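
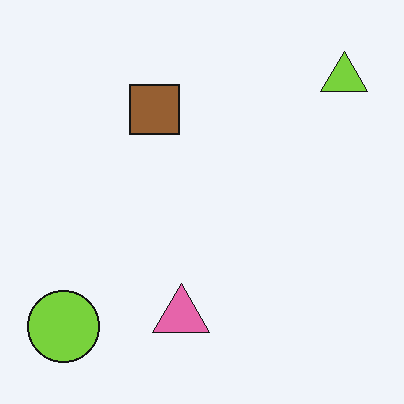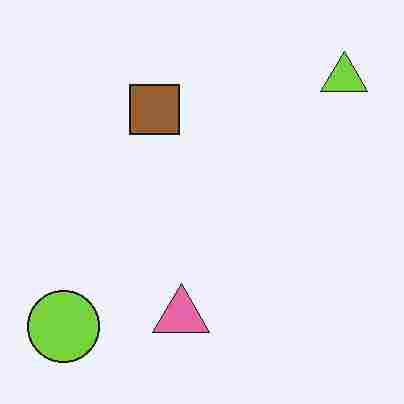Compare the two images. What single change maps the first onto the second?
It was degraded with heavy JPEG compression.

Blocky 8×8 compression artifacts appear around shape edges and the flat background shows ringing — characteristic JPEG degradation.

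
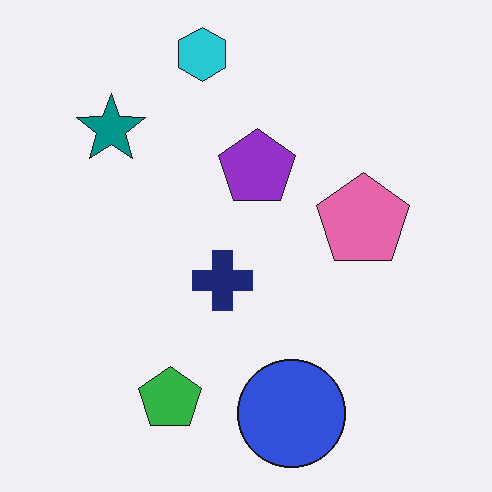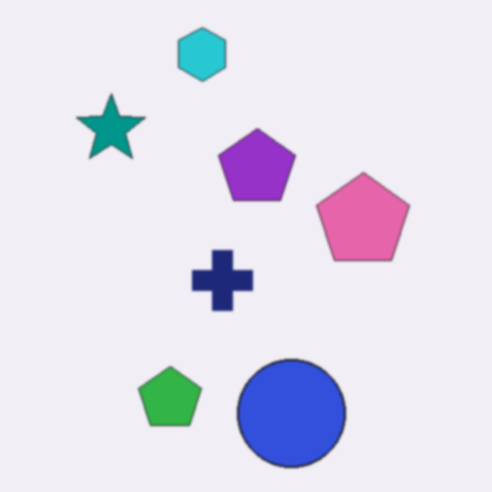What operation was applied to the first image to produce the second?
This is the original image slightly softened.

Shape edges and outlines are uniformly softened across the whole image.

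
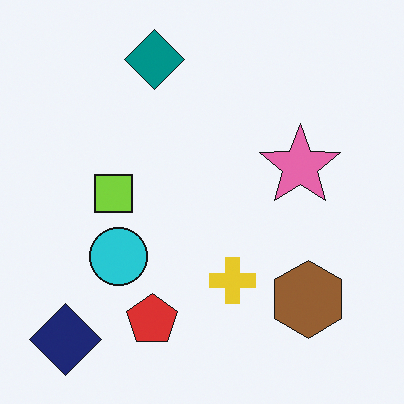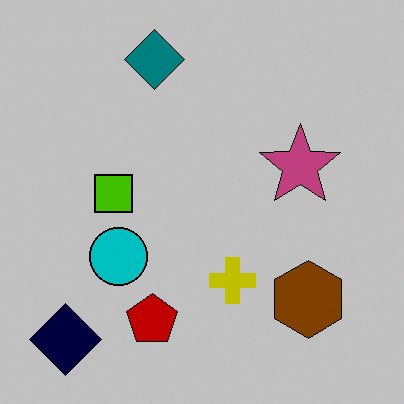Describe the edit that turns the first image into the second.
The transformation is: aggressively posterized.

Each flat color has snapped to a coarser quantized level — most visibly, the near-white background has dropped to a flat grey.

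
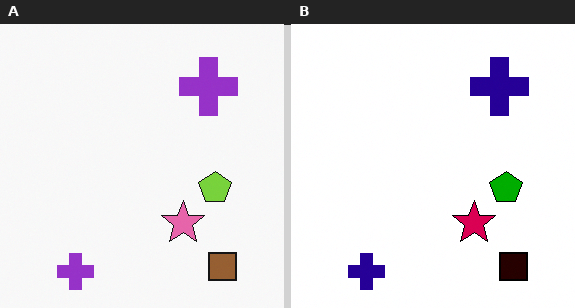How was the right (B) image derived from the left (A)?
It was given much higher contrast.

Tones are pushed away from mid-grey across the whole image — a global contrast change.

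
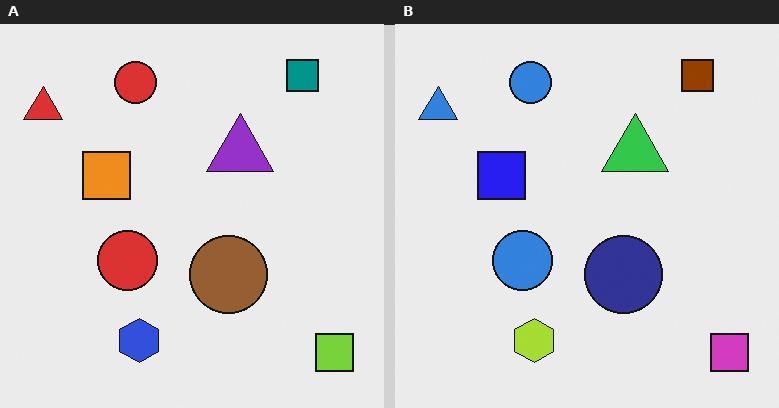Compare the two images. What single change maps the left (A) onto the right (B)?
The image was hue-shifted by a large amount.

Every shape's color has rotated by the same amount around the hue wheel — a uniform hue shift.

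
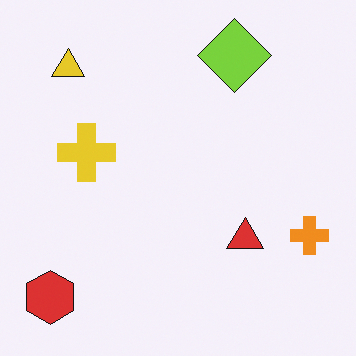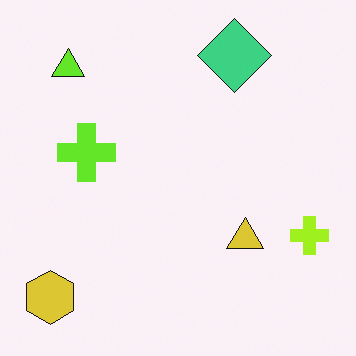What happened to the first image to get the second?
The second image is the first hue-shifted slightly.

Every shape's color has rotated by the same amount around the hue wheel — a uniform hue shift.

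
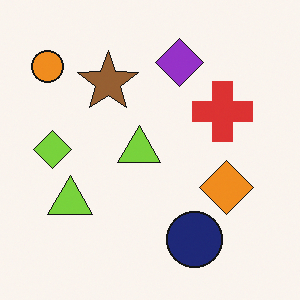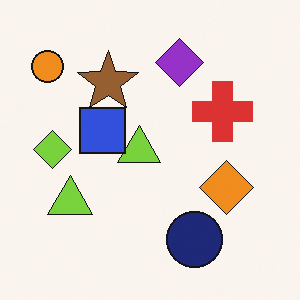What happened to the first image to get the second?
The second image is the first overlaid with an additional blue square.

A blue square appears in the second image that is absent from the first.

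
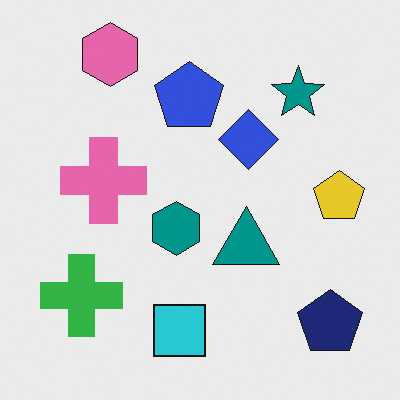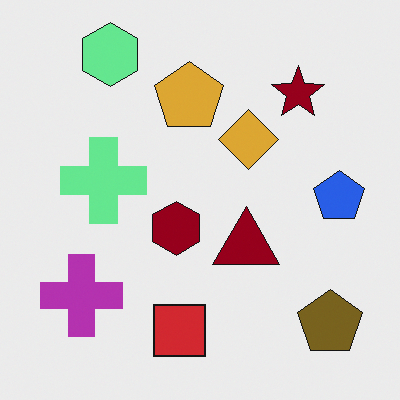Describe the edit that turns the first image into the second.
Hue-shifted by a large amount.

Every shape's color has rotated by the same amount around the hue wheel — a uniform hue shift.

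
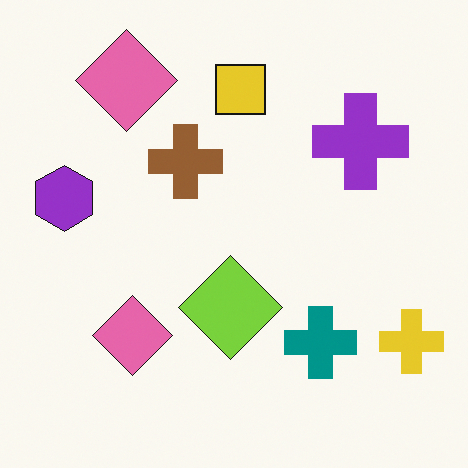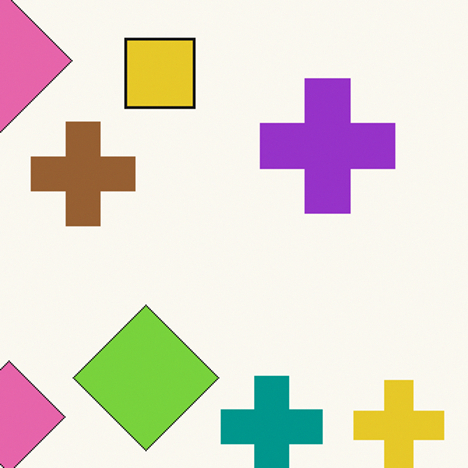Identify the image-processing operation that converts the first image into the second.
Cropped slightly and scaled back up.

The visible shapes are larger and the field of view is narrower; shapes near the original edges may be partly or wholly outside the frame — a crop-and-rescale.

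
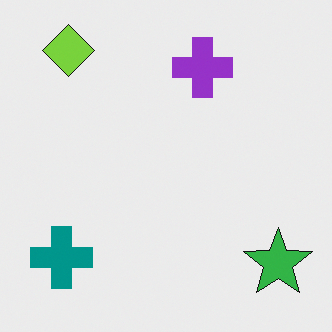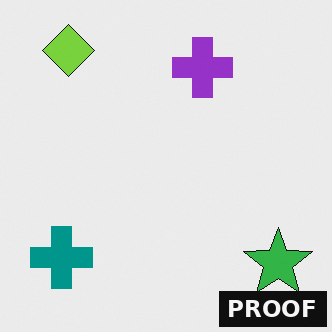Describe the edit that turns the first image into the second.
This is the original image watermarked with the text "PROOF" in the lower-right corner.

A dark label reading "PROOF" appears in the lower-right corner.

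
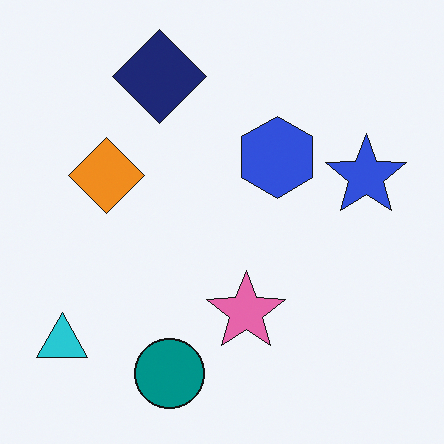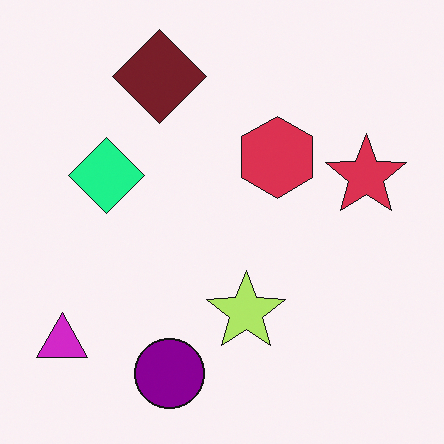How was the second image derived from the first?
The transformation is: hue-shifted by a moderate amount.

Every shape's color has rotated by the same amount around the hue wheel — a uniform hue shift.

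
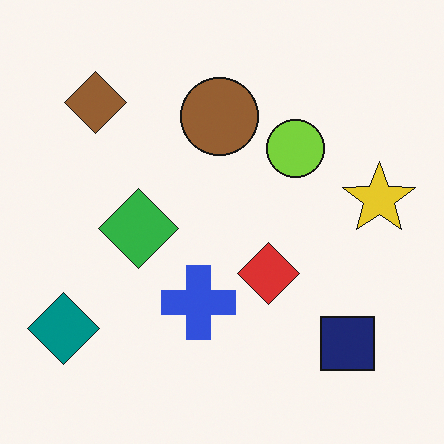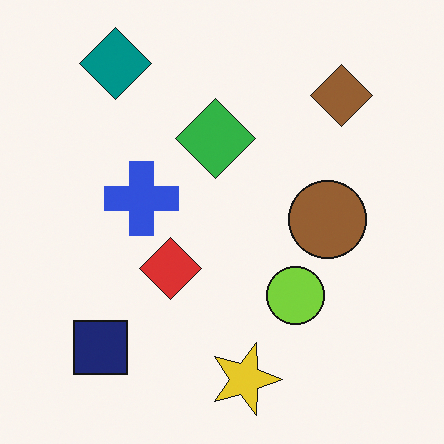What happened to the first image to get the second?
The second image is the first rotated 90° clockwise.

The teal diamond sits in the bottom-left of the first image and the top-left of the second — consistent with a whole-image 90° clockwise rotation.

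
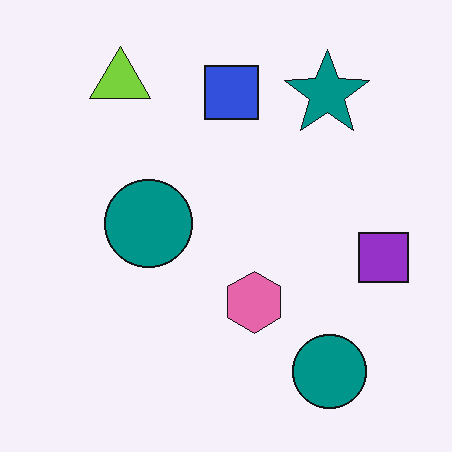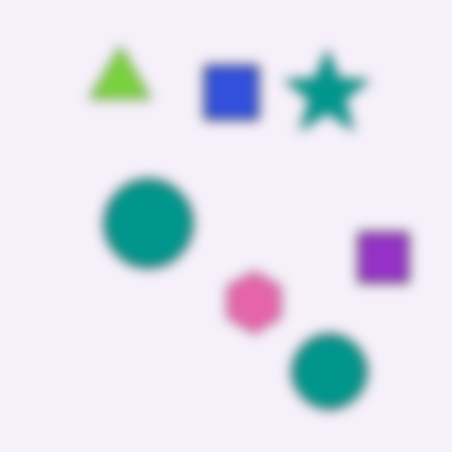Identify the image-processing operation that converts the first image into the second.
The second image is the first strongly gaussian-blurred.

Shape edges and outlines are uniformly softened across the whole image.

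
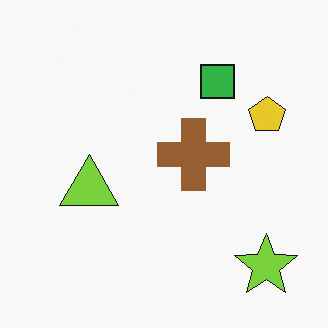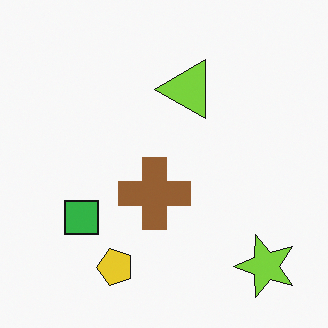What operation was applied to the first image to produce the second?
Transposed (reflected across the top-left ↔ bottom-right diagonal).

Shapes have swapped their row and column positions — what was in the top-right is now in the bottom-left — a diagonal reflection.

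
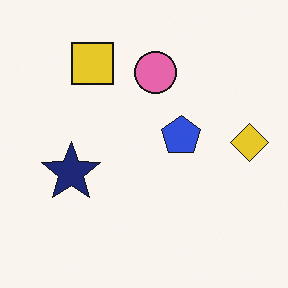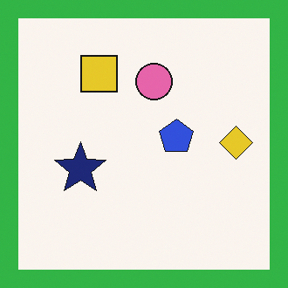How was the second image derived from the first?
This is the original image framed with a green border.

A solid green frame runs around the edge of the second image, with the content slightly shrunk inside it.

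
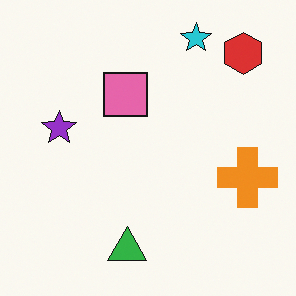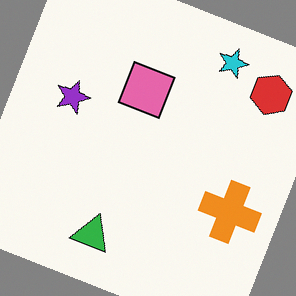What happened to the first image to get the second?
The second image is the first rotated clockwise by a moderate amount.

Every shape is tilted by the same angle and the image corners show triangular fill wedges — a whole-image rotation by a non-right angle.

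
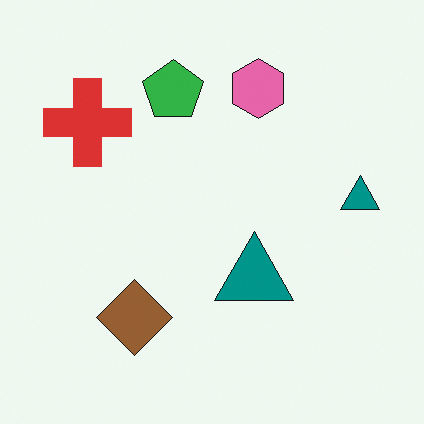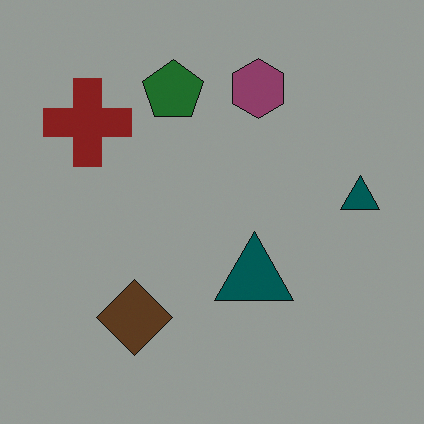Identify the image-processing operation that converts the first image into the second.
This is the original image darkened a lot.

Every pixel — background and shapes alike — is uniformly darkened.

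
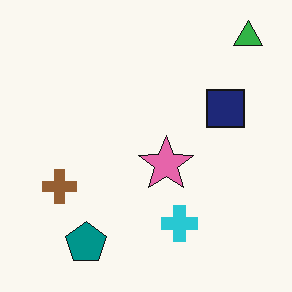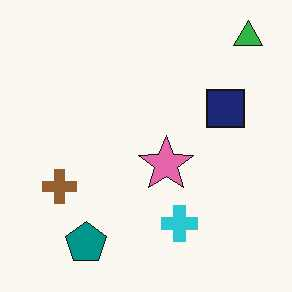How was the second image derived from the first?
Given moderate JPEG compression.

Blocky 8×8 compression artifacts appear around shape edges and the flat background shows ringing — characteristic JPEG degradation.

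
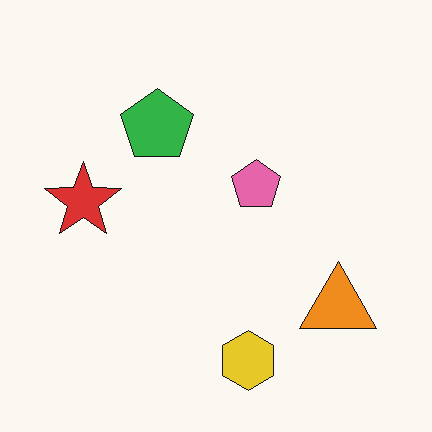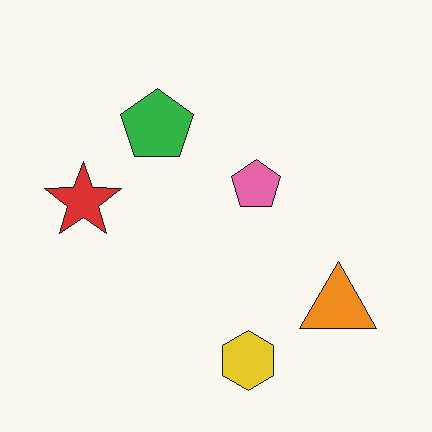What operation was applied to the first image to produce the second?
The image was given moderate JPEG compression.

Blocky 8×8 compression artifacts appear around shape edges and the flat background shows ringing — characteristic JPEG degradation.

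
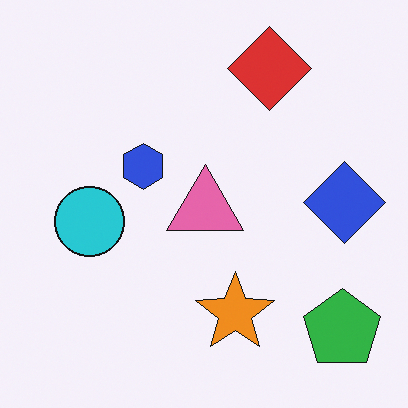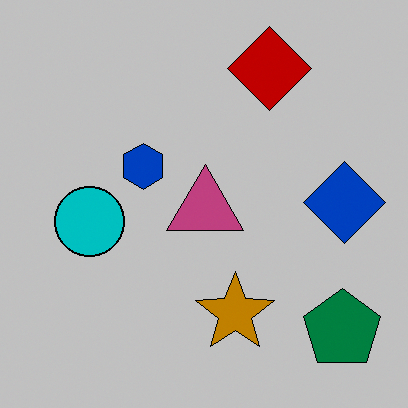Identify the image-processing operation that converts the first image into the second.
Aggressively posterized.

Each flat color has snapped to a coarser quantized level — most visibly, the near-white background has dropped to a flat grey.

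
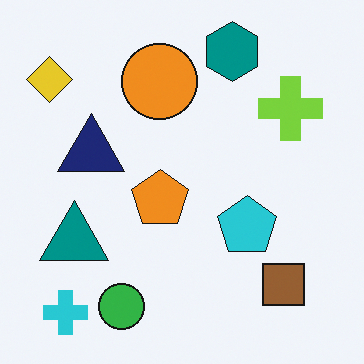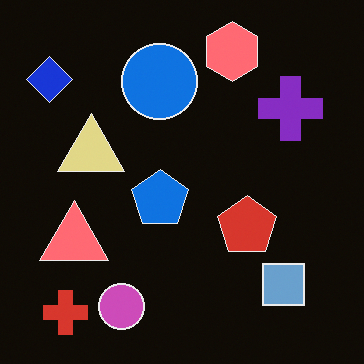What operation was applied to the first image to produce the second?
The transformation is: color-inverted (negative).

The light background has become dark and every shape's color is its complement — a photographic negative.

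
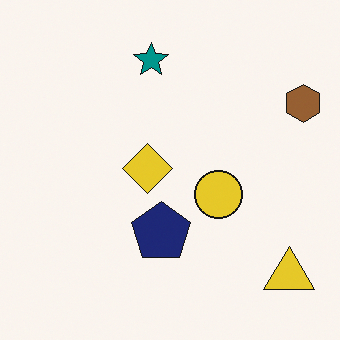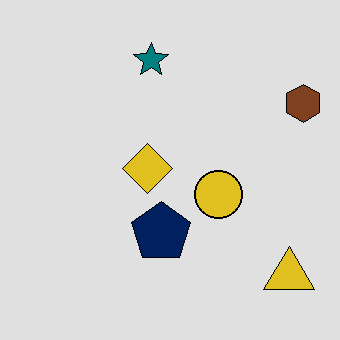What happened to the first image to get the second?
It was moderately posterized.

Each flat color has snapped to a coarser quantized level — most visibly, the near-white background has dropped to a flat grey.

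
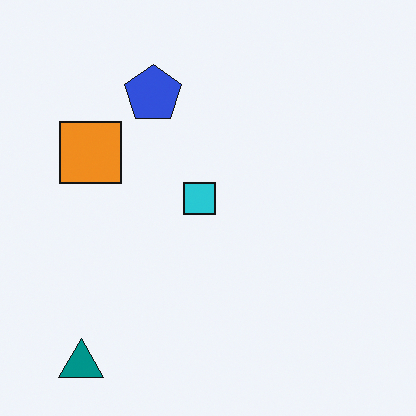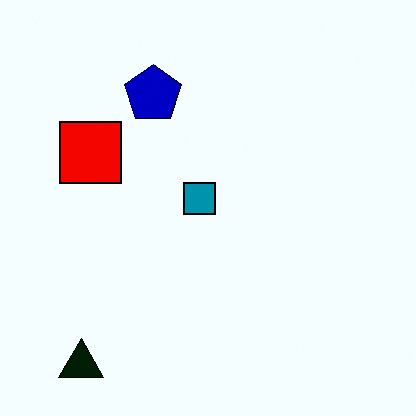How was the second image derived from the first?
The second image is the first boosted in contrast.

Tones are pushed away from mid-grey across the whole image — a global contrast change.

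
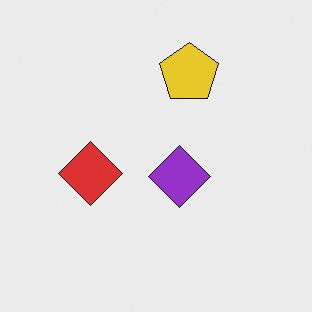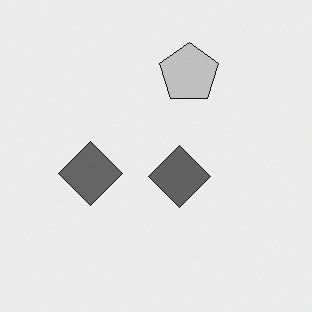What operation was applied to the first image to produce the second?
This is the original image converted to grayscale.

All color is removed — every shape is now a shade of grey.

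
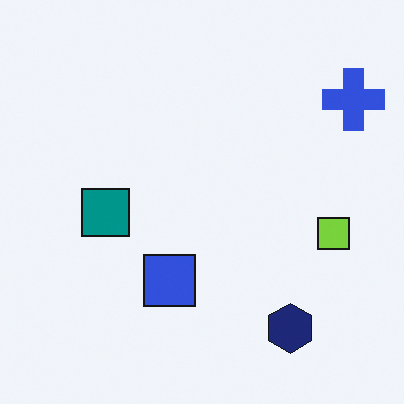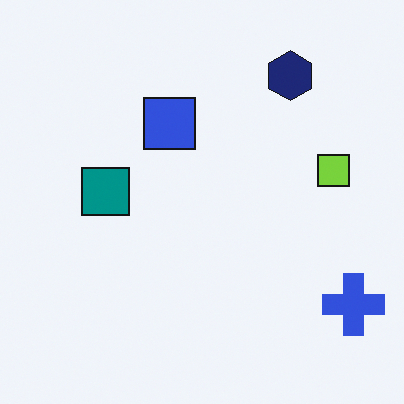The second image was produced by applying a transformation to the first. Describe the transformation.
The second image is the first flipped vertically (top ↔ bottom).

The navy hexagon is in the bottom-right of the first image and the top-right of the second — shapes on opposite sides of the horizontal midline have swapped in a mirror flip.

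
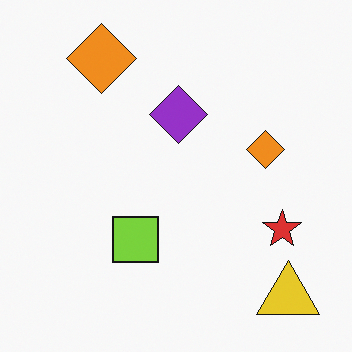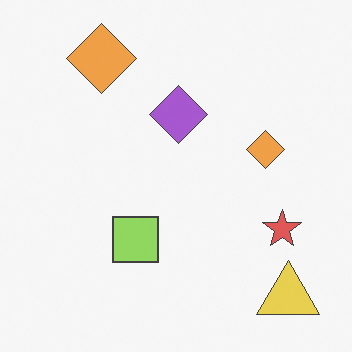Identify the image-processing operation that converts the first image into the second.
It was given slightly reduced contrast.

Tones are pushed toward mid-grey across the whole image — a global contrast change.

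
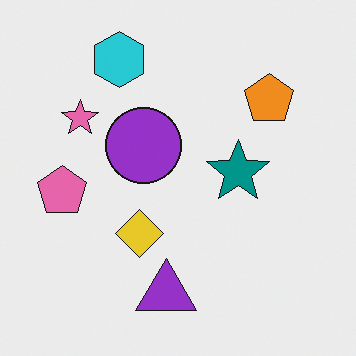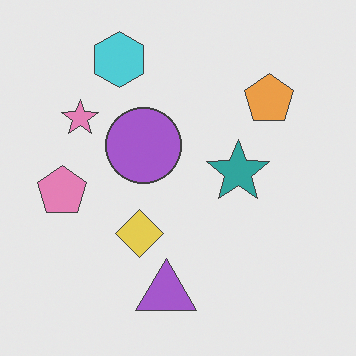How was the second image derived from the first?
The image was given slightly reduced contrast.

Tones are pushed toward mid-grey across the whole image — a global contrast change.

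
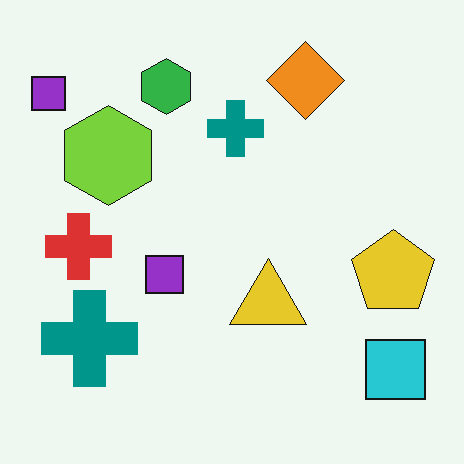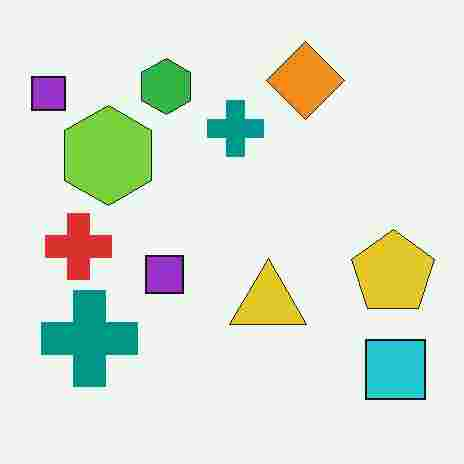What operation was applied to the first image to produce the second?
This is the original image heavily JPEG-compressed with obvious blocking artifacts.

Blocky 8×8 compression artifacts appear around shape edges and the flat background shows ringing — characteristic JPEG degradation.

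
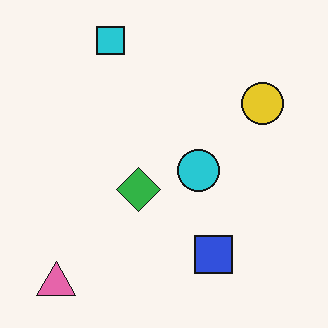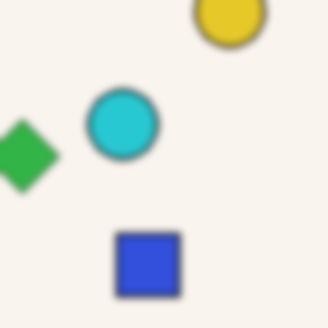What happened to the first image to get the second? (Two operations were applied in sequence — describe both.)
The transformation is: cropped tightly and scaled back up, then noticeably gaussian-blurred.

The visible shapes are larger and the field of view is narrower; shapes near the original edges may be partly or wholly outside the frame — a crop-and-rescale. Shape edges and outlines are uniformly softened across the whole image.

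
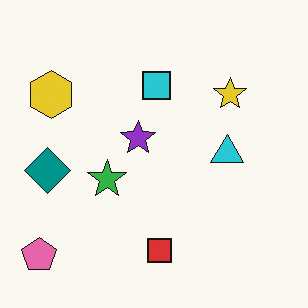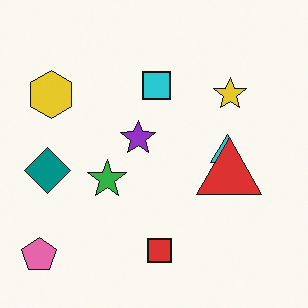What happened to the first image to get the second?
Overlaid with an additional red triangle.

A red triangle appears in the second image that is absent from the first.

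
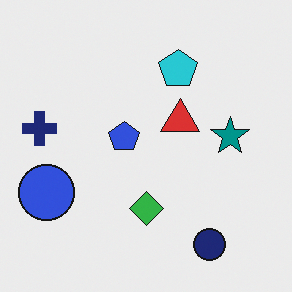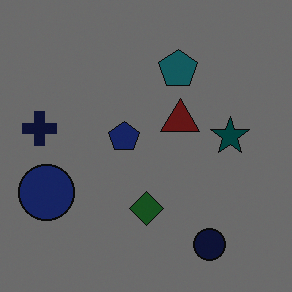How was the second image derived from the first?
It was darkened a lot.

Every pixel — background and shapes alike — is uniformly darkened.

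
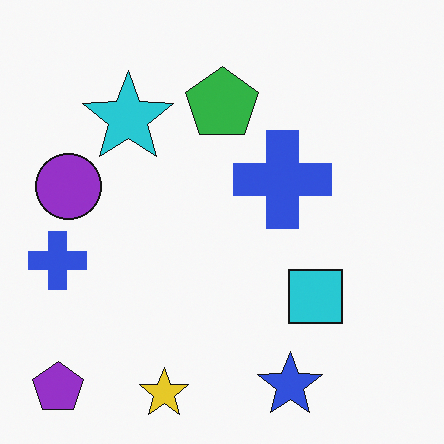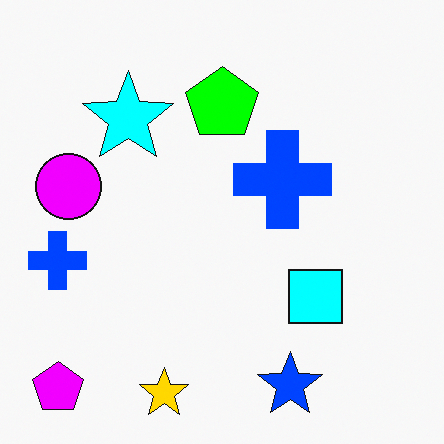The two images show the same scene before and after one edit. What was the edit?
The image was made much more vivid (saturation change).

All colors are more vivid — a global saturation change.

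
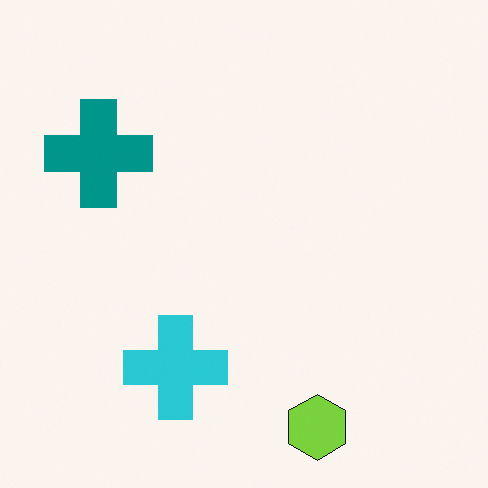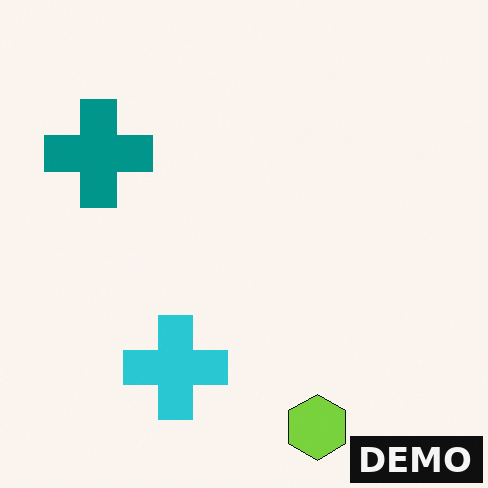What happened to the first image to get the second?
The transformation is: watermarked with the text "DEMO" in the lower-right corner.

A dark label reading "DEMO" appears in the lower-right corner.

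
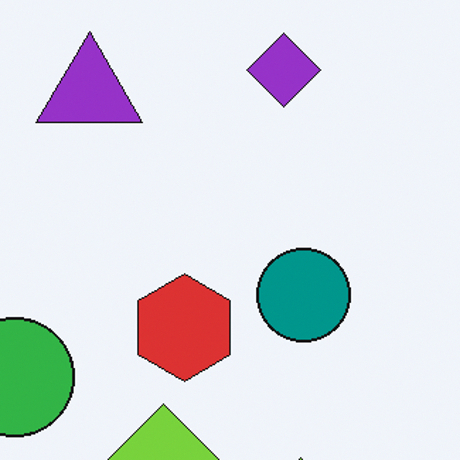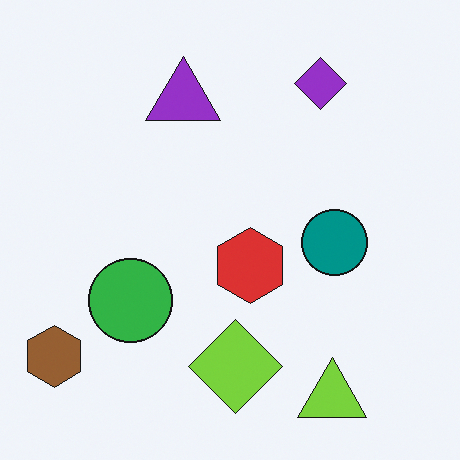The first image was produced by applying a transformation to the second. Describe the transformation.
It was cropped slightly and scaled back up.

The visible shapes are larger and the field of view is narrower; shapes near the original edges may be partly or wholly outside the frame — a crop-and-rescale.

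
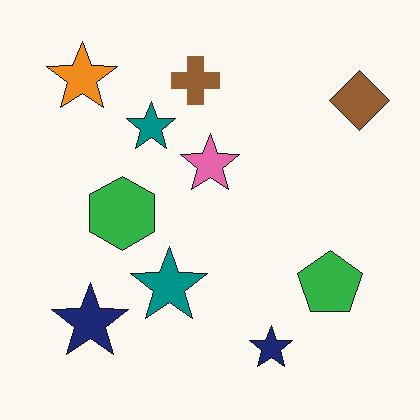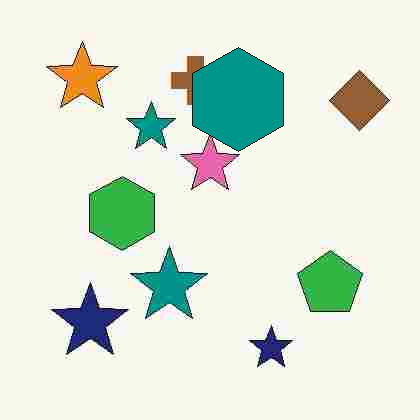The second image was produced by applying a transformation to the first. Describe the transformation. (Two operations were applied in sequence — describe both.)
The transformation is: degraded with heavy JPEG compression, then overlaid with an additional teal hexagon.

Blocky 8×8 compression artifacts appear around shape edges and the flat background shows ringing — characteristic JPEG degradation. A teal hexagon appears in the second image that is absent from the first.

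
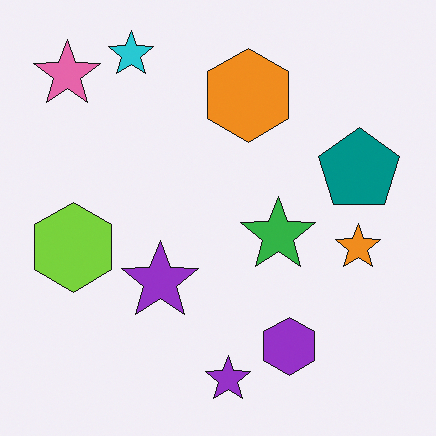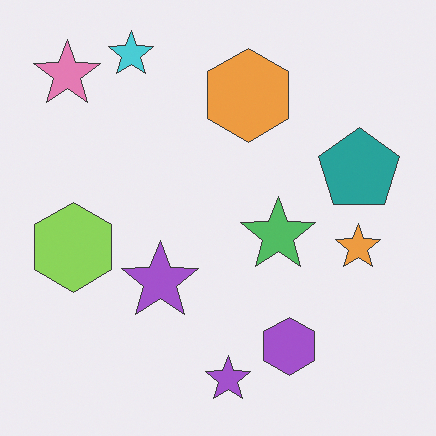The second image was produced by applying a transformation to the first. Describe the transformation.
The transformation is: given slightly reduced contrast.

Tones are pushed toward mid-grey across the whole image — a global contrast change.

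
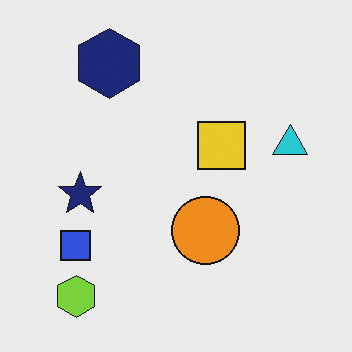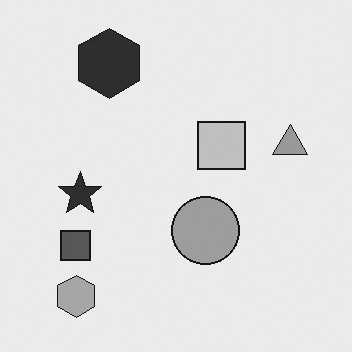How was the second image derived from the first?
The image was converted to grayscale.

All color is removed — every shape is now a shade of grey.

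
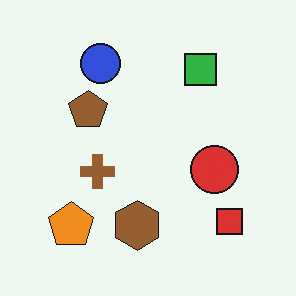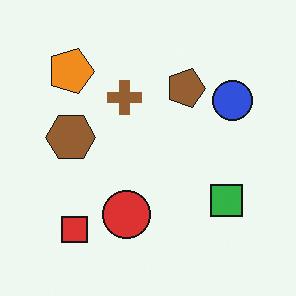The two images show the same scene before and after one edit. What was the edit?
The image was rotated 90° clockwise.

The red square sits in the bottom-right of the first image and the bottom-left of the second — consistent with a whole-image 90° clockwise rotation.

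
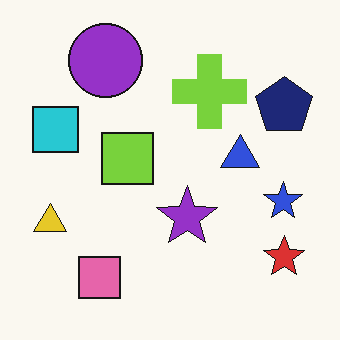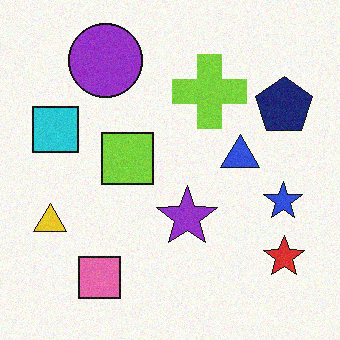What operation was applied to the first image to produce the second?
It was degraded with a light layer of grain.

Random speckle covers the whole image, including the flat background.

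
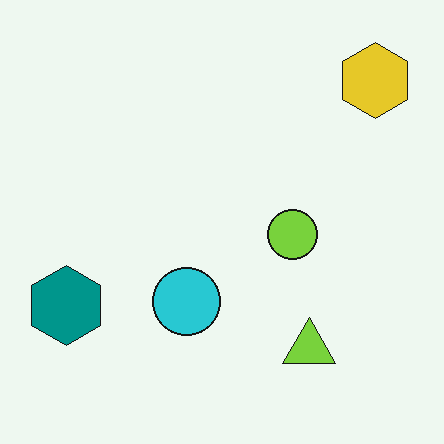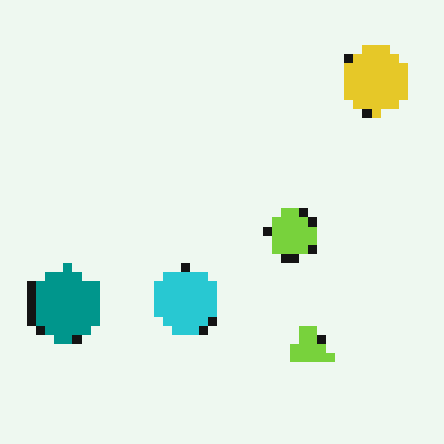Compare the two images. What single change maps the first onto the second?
It was heavily pixelated into large blocks.

Shapes are reduced to large square blocks; fine edges and outlines are lost — a downscale-then-upscale (mosaic) effect.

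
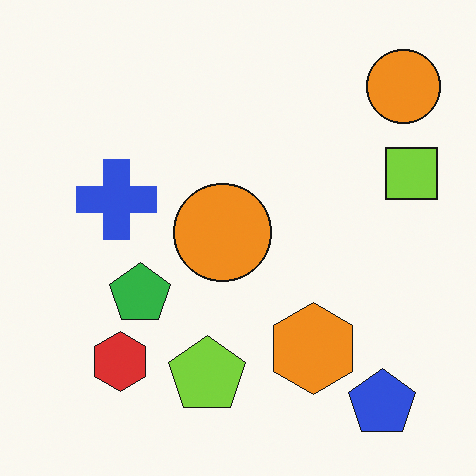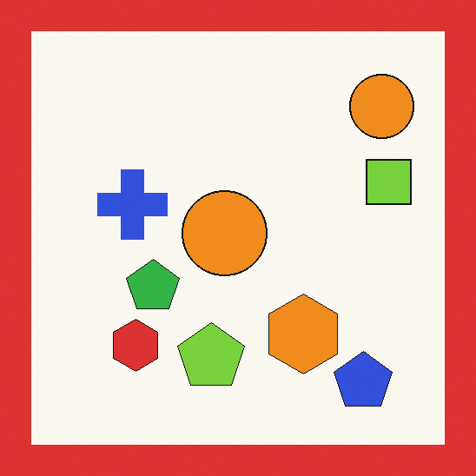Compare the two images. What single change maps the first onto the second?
Framed with a red border.

A solid red frame runs around the edge of the second image, with the content slightly shrunk inside it.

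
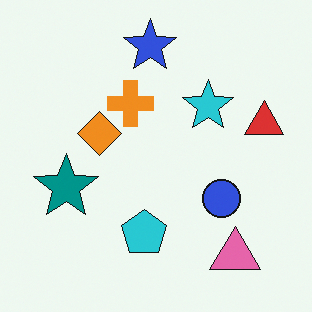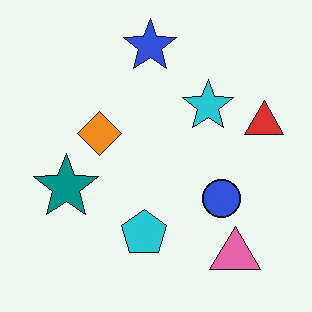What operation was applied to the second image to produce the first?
The image was overlaid with an additional orange cross.

An orange cross appears in the first image that is absent from the second.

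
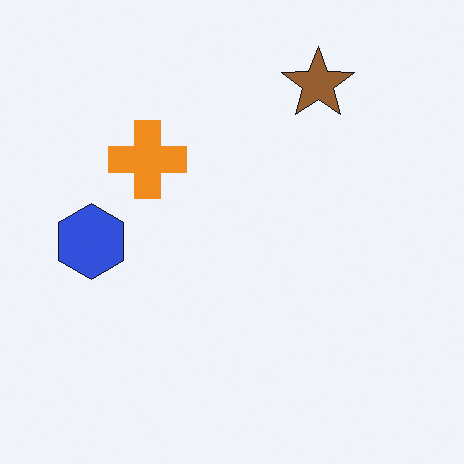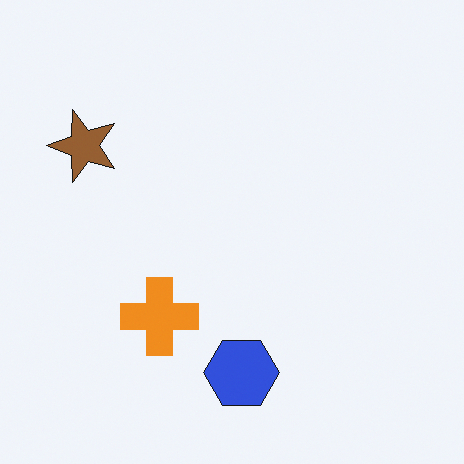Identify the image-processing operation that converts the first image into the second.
It was rotated 90° counter-clockwise.

The brown star sits in the top-right of the first image and the top-left of the second — consistent with a whole-image 90° counter-clockwise rotation.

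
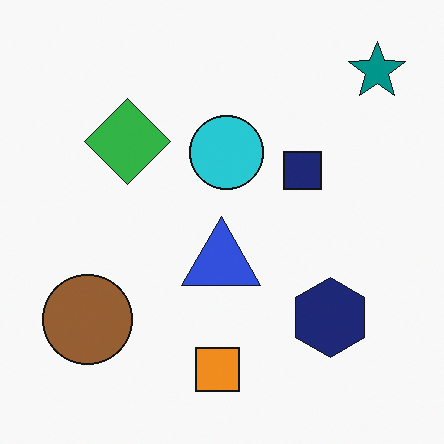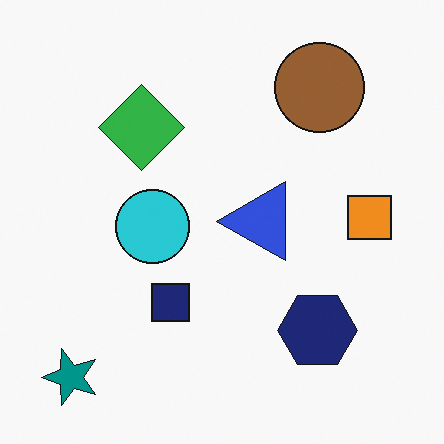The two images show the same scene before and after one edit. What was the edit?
Transposed (reflected across the top-left ↔ bottom-right diagonal).

Shapes have swapped their row and column positions — what was in the top-right is now in the bottom-left — a diagonal reflection.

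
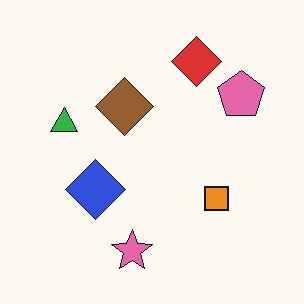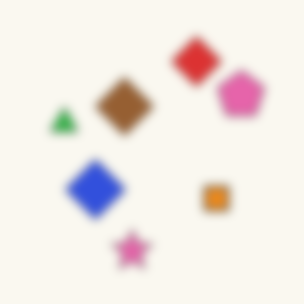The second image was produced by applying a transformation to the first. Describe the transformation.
This is the original image strongly gaussian-blurred.

Shape edges and outlines are uniformly softened across the whole image.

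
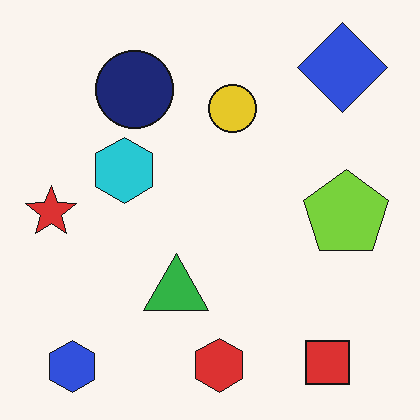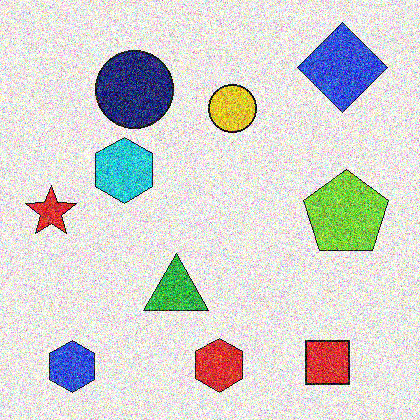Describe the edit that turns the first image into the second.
Degraded with strong gaussian noise.

Random speckle covers the whole image, including the flat background.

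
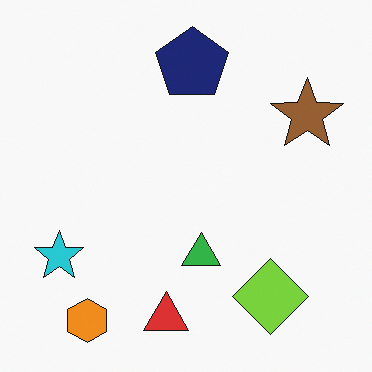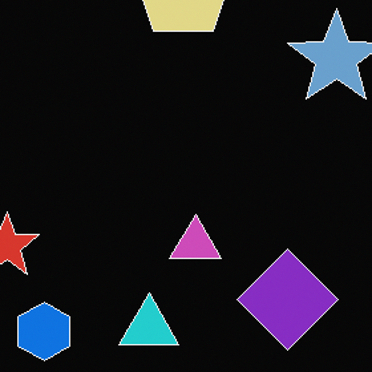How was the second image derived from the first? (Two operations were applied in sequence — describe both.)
Color-inverted (negative), then cropped slightly and scaled back up.

The light background has become dark and every shape's color is its complement — a photographic negative. The visible shapes are larger and the field of view is narrower; shapes near the original edges may be partly or wholly outside the frame — a crop-and-rescale.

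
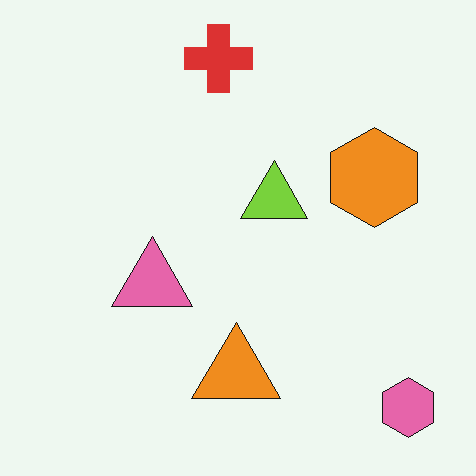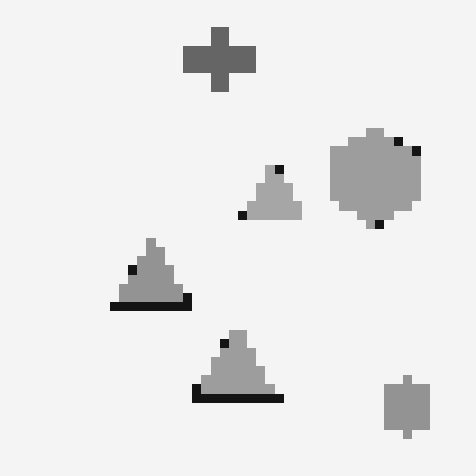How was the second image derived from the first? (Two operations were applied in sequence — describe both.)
The second image is the first converted to grayscale, then heavily pixelated into large blocks.

All color is removed — every shape is now a shade of grey. Shapes are reduced to large square blocks; fine edges and outlines are lost — a downscale-then-upscale (mosaic) effect.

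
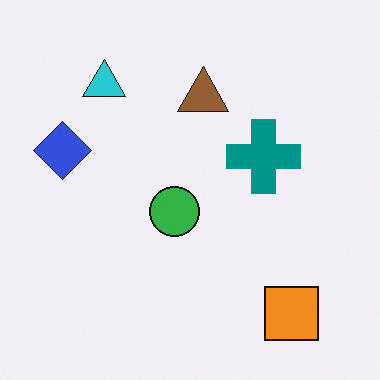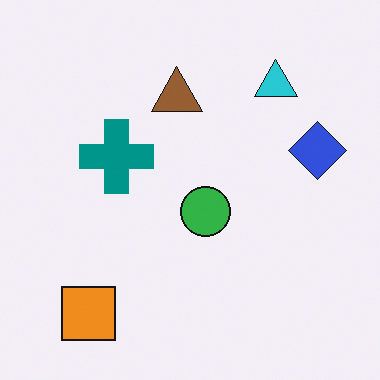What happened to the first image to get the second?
The second image is the first flipped horizontally (left ↔ right).

The blue diamond is in the left of the first image and the right of the second — shapes on opposite sides of the vertical midline have swapped in a mirror flip.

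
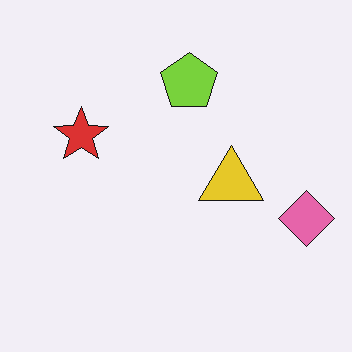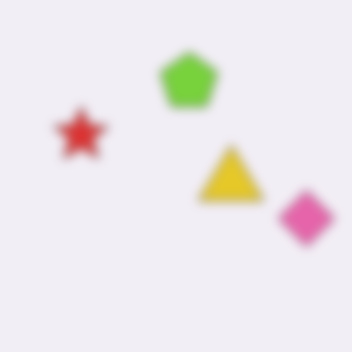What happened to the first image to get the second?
The image was strongly gaussian-blurred.

Shape edges and outlines are uniformly softened across the whole image.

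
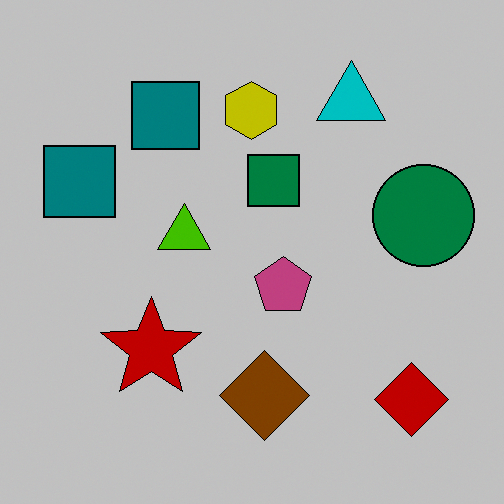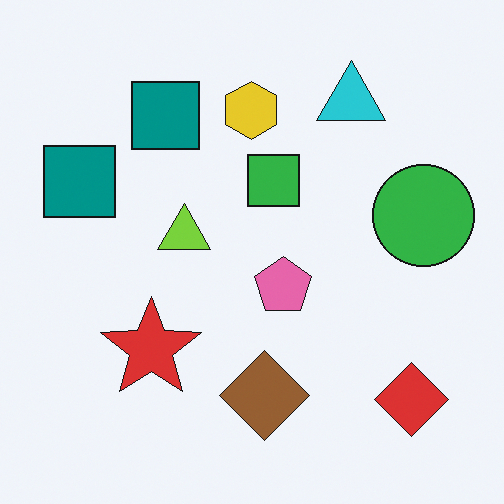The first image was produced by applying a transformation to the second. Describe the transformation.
It was heavily posterized to just a handful of flat colors.

Each flat color has snapped to a coarser quantized level — most visibly, the near-white background has dropped to a flat grey.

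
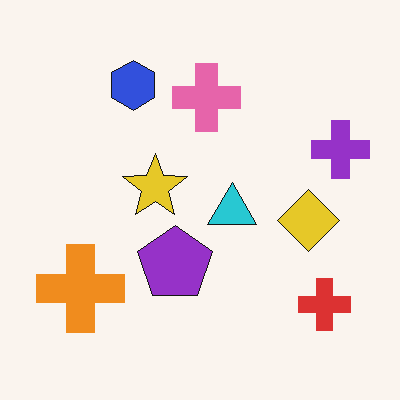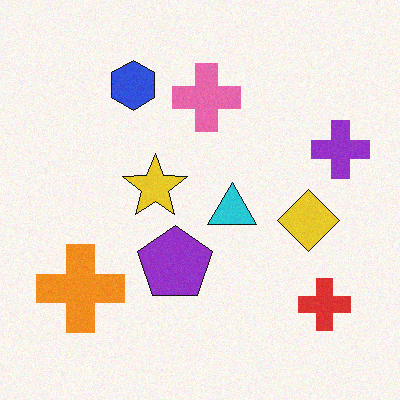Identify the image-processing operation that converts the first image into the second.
This is the original image degraded with a light layer of grain.

Random speckle covers the whole image, including the flat background.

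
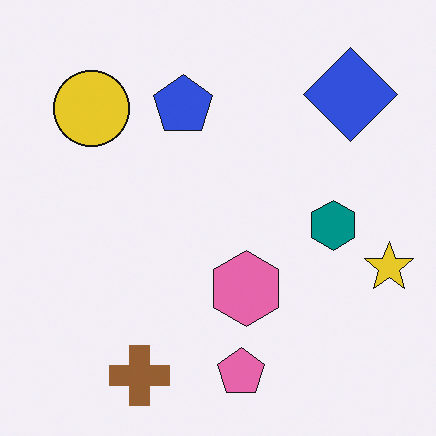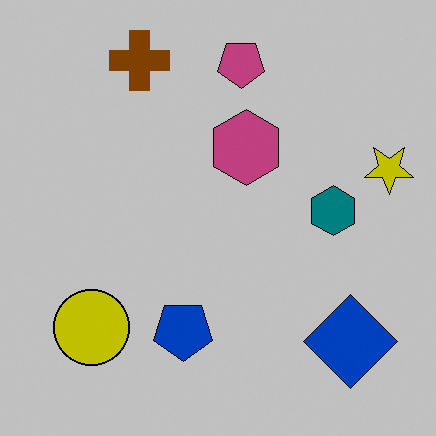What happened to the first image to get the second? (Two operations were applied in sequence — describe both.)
It was heavily posterized to just a handful of flat colors, then flipped vertically (top ↔ bottom).

Each flat color has snapped to a coarser quantized level — most visibly, the near-white background has dropped to a flat grey. The brown cross is in the bottom-left of the first image and the top-left of the second — shapes on opposite sides of the horizontal midline have swapped in a mirror flip.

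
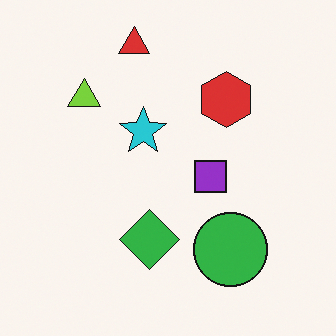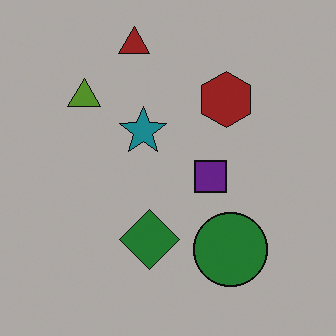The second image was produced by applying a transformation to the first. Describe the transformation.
Substantially darkened.

Every pixel — background and shapes alike — is uniformly darkened.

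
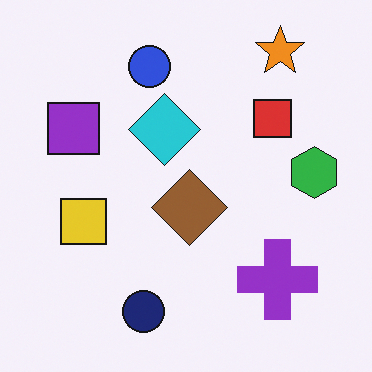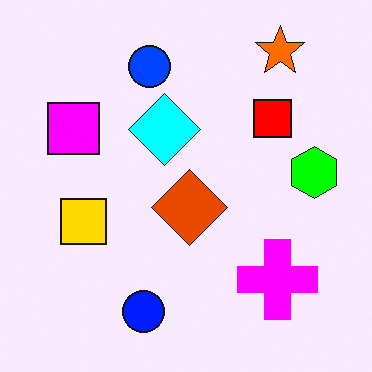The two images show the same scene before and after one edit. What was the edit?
It was made much more vivid (saturation change).

All colors are more vivid — a global saturation change.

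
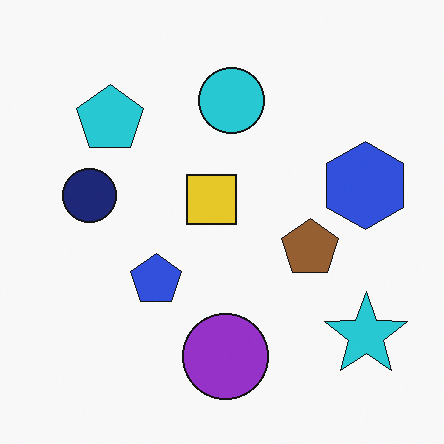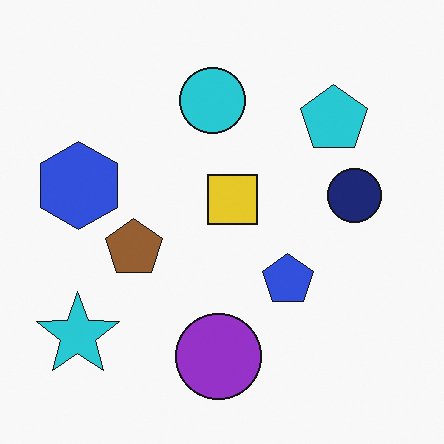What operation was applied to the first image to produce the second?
It was flipped horizontally (left ↔ right).

The cyan star is in the bottom-right of the first image and the bottom-left of the second — shapes on opposite sides of the vertical midline have swapped in a mirror flip.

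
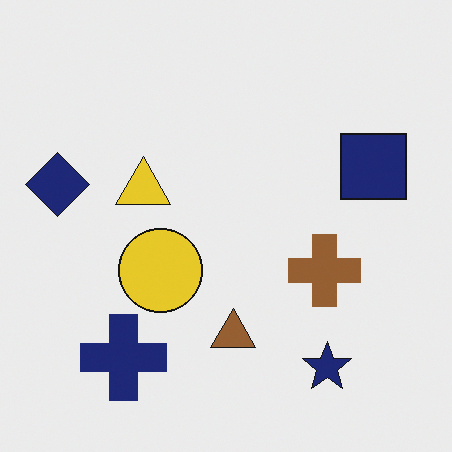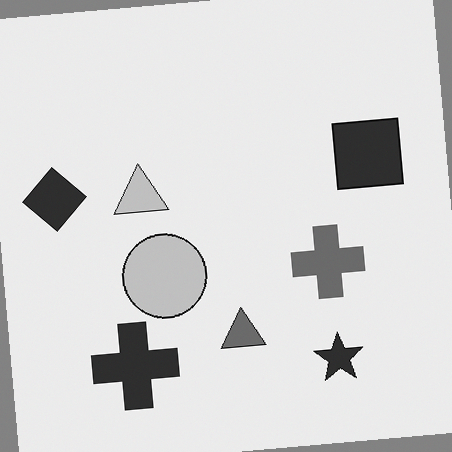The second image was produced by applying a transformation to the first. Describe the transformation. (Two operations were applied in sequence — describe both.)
The transformation is: rotated counter-clockwise by a few degrees, then converted to grayscale.

Every shape is tilted by the same angle and the image corners show triangular fill wedges — a whole-image rotation by a non-right angle. All color is removed — every shape is now a shade of grey.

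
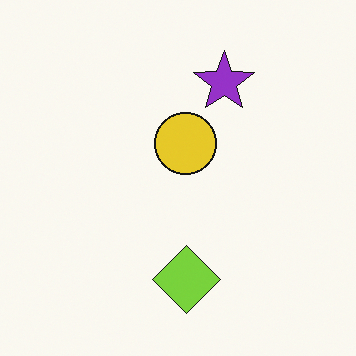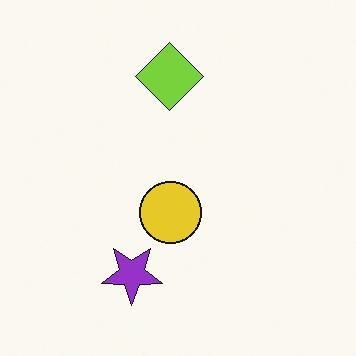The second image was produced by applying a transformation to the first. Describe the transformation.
It was rotated 180°.

The purple star sits in the top of the first image and the bottom of the second — consistent with a whole-image 180° rotation.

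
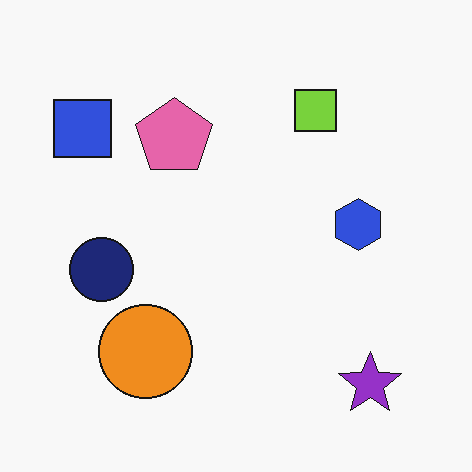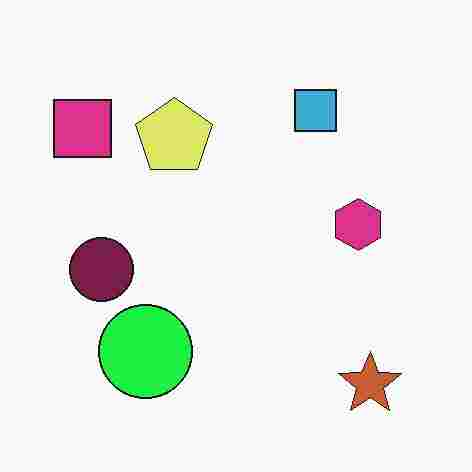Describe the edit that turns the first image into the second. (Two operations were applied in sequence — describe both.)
The second image is the first hue-shifted through roughly a third of the color wheel, then heavily JPEG-compressed with obvious blocking artifacts.

Every shape's color has rotated by the same amount around the hue wheel — a uniform hue shift. Blocky 8×8 compression artifacts appear around shape edges and the flat background shows ringing — characteristic JPEG degradation.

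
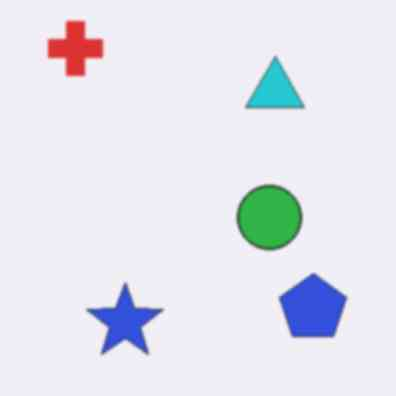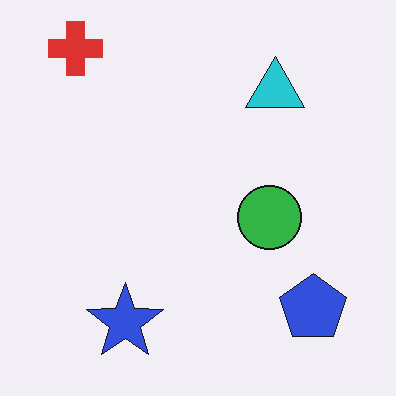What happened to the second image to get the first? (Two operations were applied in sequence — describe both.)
It was lightly blurred, then JPEG-compressed with visible artifacts.

Shape edges and outlines are uniformly softened across the whole image. Blocky 8×8 compression artifacts appear around shape edges and the flat background shows ringing — characteristic JPEG degradation.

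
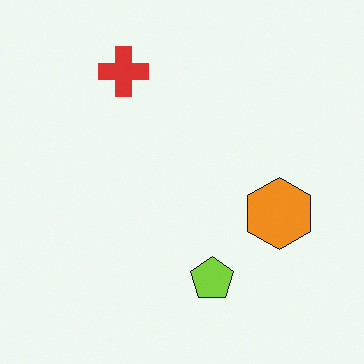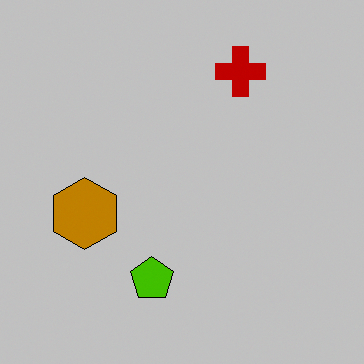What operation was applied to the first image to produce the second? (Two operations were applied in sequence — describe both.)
It was flipped horizontally (left ↔ right), then heavily posterized to just a handful of flat colors.

The orange hexagon is in the right of the first image and the left of the second — shapes on opposite sides of the vertical midline have swapped in a mirror flip. Each flat color has snapped to a coarser quantized level — most visibly, the near-white background has dropped to a flat grey.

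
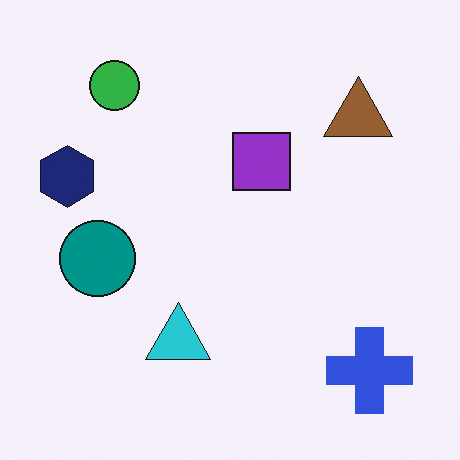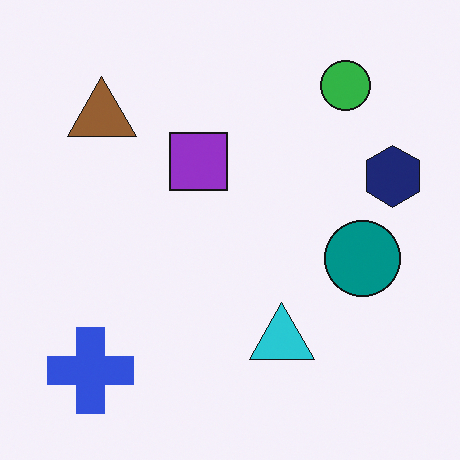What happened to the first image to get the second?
The second image is the first flipped horizontally (left ↔ right).

The navy hexagon is in the left of the first image and the right of the second — shapes on opposite sides of the vertical midline have swapped in a mirror flip.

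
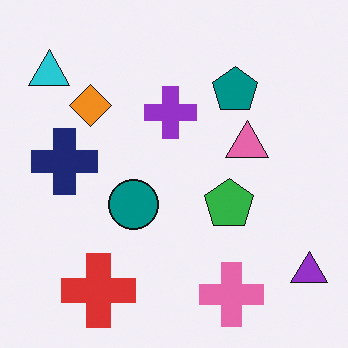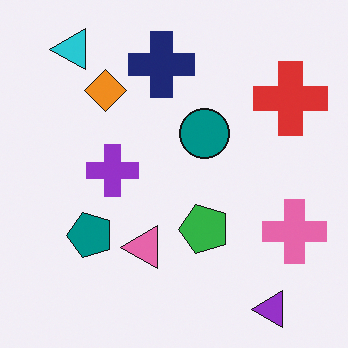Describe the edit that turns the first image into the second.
The second image is the first transposed (reflected across the top-left ↔ bottom-right diagonal).

Shapes have swapped their row and column positions — what was in the top-right is now in the bottom-left — a diagonal reflection.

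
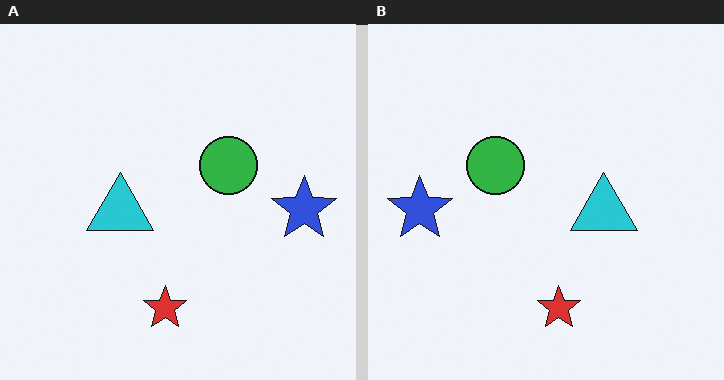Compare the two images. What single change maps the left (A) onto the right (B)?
The right (B) image is the left (A) flipped horizontally (left ↔ right).

The blue star is in the right of the left (A) image and the left of the right (B) — shapes on opposite sides of the vertical midline have swapped in a mirror flip.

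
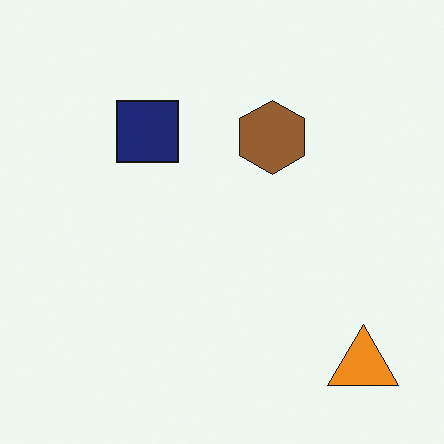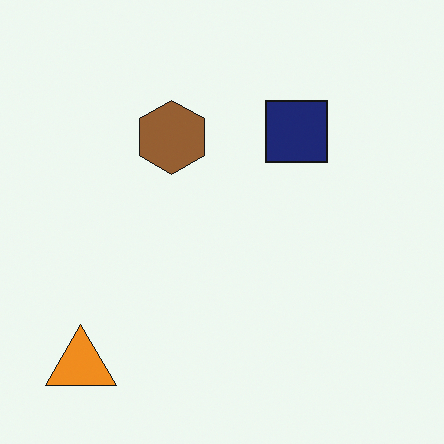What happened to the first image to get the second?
This is the original image flipped horizontally (left ↔ right).

The orange triangle is in the bottom-right of the first image and the bottom-left of the second — shapes on opposite sides of the vertical midline have swapped in a mirror flip.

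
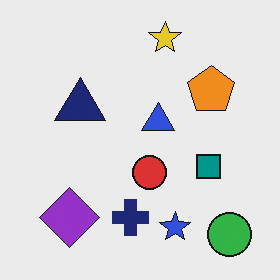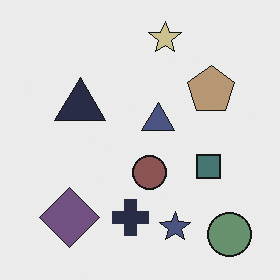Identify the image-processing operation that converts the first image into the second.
The transformation is: heavily desaturated.

All colors are more muted and greyish — a global saturation change.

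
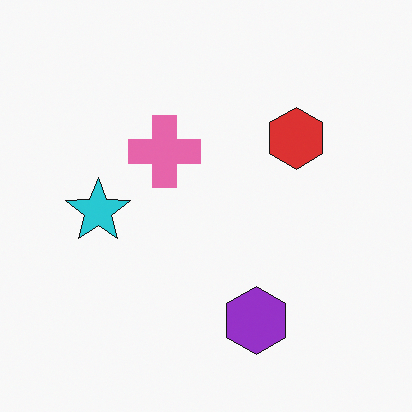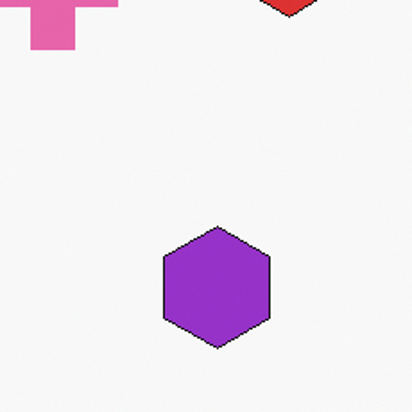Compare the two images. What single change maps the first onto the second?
The transformation is: cropped tightly and scaled back up.

The visible shapes are larger and the field of view is narrower; shapes near the original edges may be partly or wholly outside the frame — a crop-and-rescale.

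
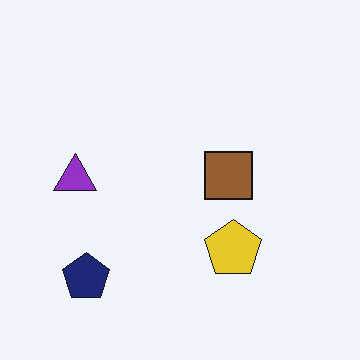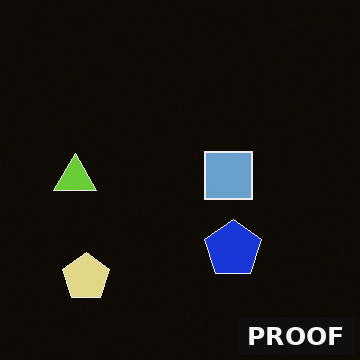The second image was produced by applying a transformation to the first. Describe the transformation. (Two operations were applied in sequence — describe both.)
The image was color-inverted (negative), then watermarked with the text "PROOF" in the lower-right corner.

The light background has become dark and every shape's color is its complement — a photographic negative. A dark label reading "PROOF" appears in the lower-right corner.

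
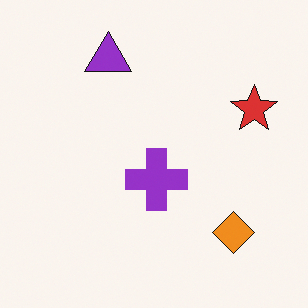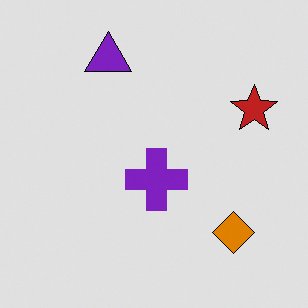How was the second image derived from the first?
This is the original image moderately posterized.

Each flat color has snapped to a coarser quantized level — most visibly, the near-white background has dropped to a flat grey.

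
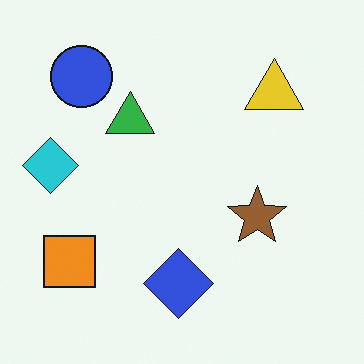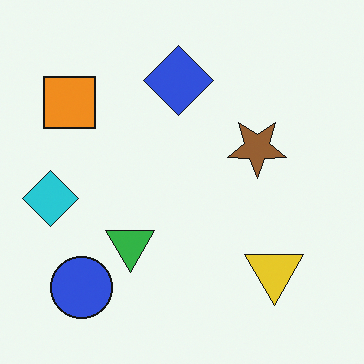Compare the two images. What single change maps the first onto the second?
The second image is the first flipped vertically (top ↔ bottom).

The blue circle is in the top-left of the first image and the bottom-left of the second — shapes on opposite sides of the horizontal midline have swapped in a mirror flip.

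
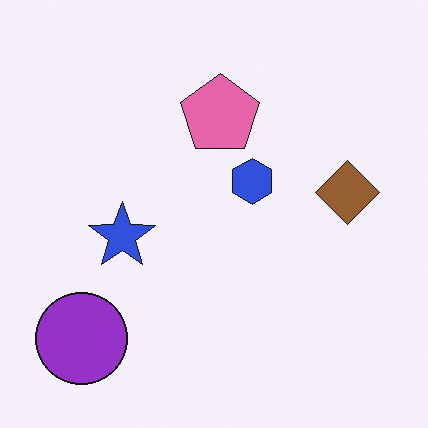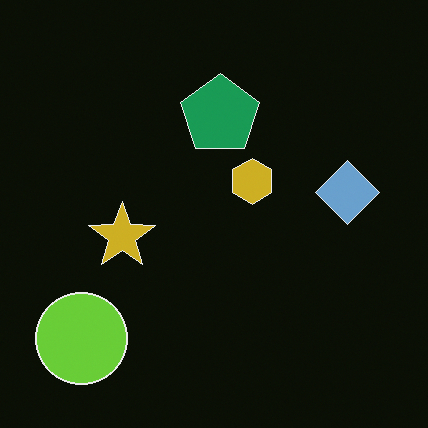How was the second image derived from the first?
Color-inverted (negative).

The light background has become dark and every shape's color is its complement — a photographic negative.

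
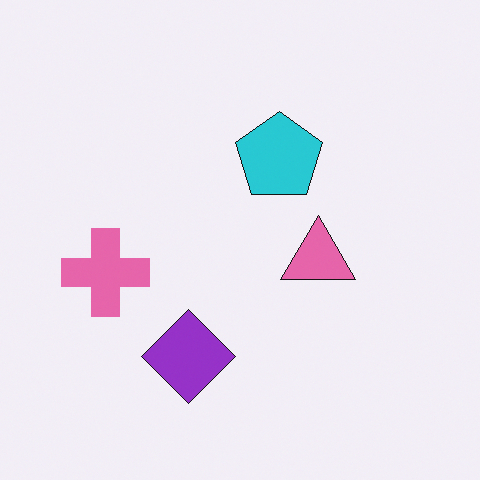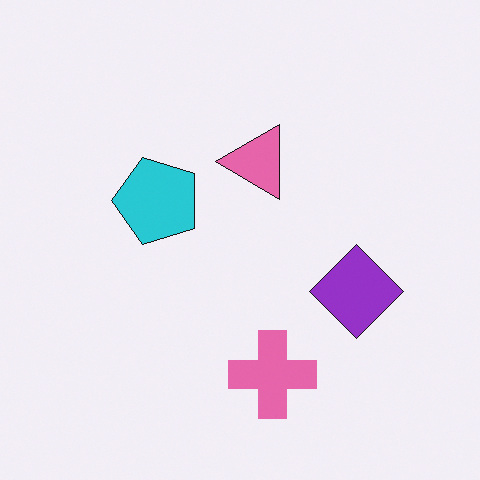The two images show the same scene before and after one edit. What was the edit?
It was rotated 90° counter-clockwise.

The pink cross sits in the left of the first image and the bottom of the second — consistent with a whole-image 90° counter-clockwise rotation.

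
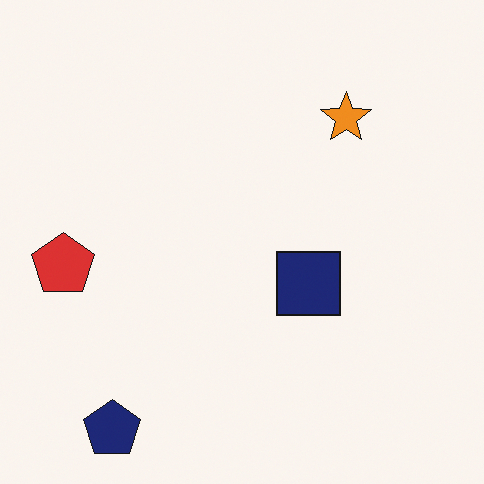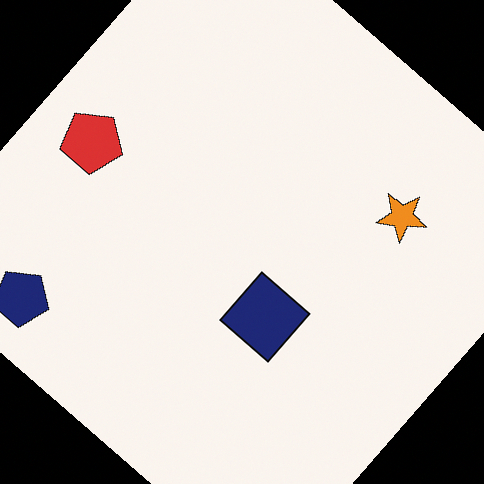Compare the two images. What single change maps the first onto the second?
This is the original image rotated clockwise by a large amount — several tens of degrees.

Every shape is tilted by the same angle and the image corners show triangular fill wedges — a whole-image rotation by a non-right angle.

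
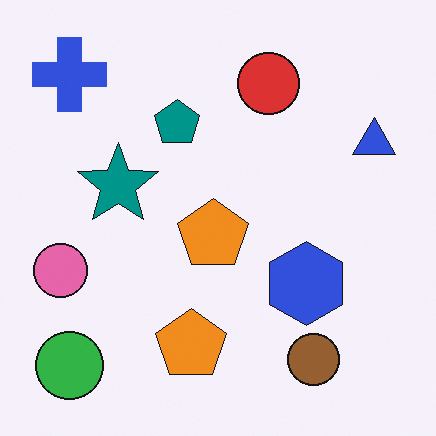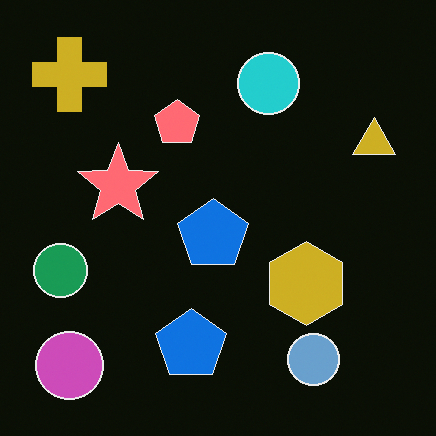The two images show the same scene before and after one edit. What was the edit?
The second image is the first color-inverted (negative).

The light background has become dark and every shape's color is its complement — a photographic negative.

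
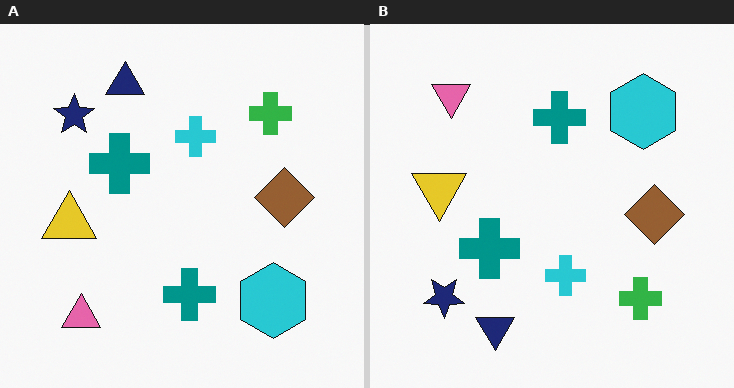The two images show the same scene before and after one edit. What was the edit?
The image was flipped vertically (top ↔ bottom).

The navy triangle is in the top of the left (A) image and the bottom of the right (B) — shapes on opposite sides of the horizontal midline have swapped in a mirror flip.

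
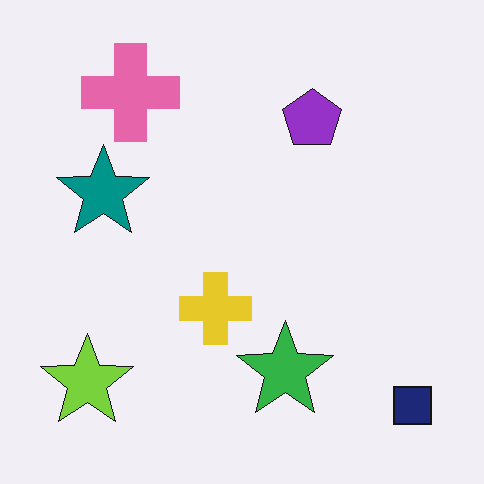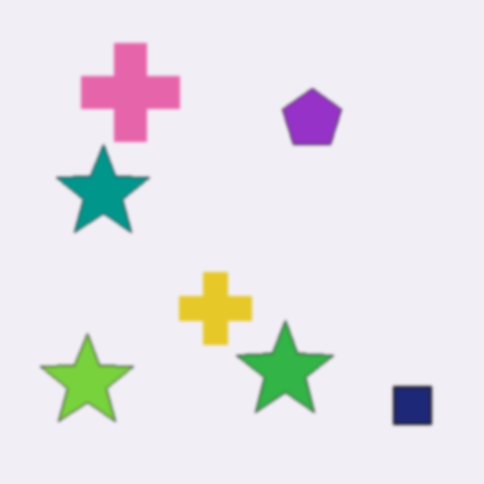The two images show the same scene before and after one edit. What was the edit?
The second image is the first given a subtle gaussian blur.

Shape edges and outlines are uniformly softened across the whole image.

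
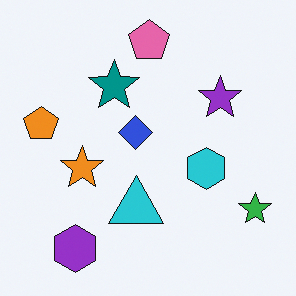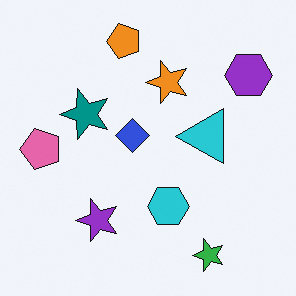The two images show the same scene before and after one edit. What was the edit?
The transformation is: transposed (reflected across the top-left ↔ bottom-right diagonal).

Shapes have swapped their row and column positions — what was in the top-right is now in the bottom-left — a diagonal reflection.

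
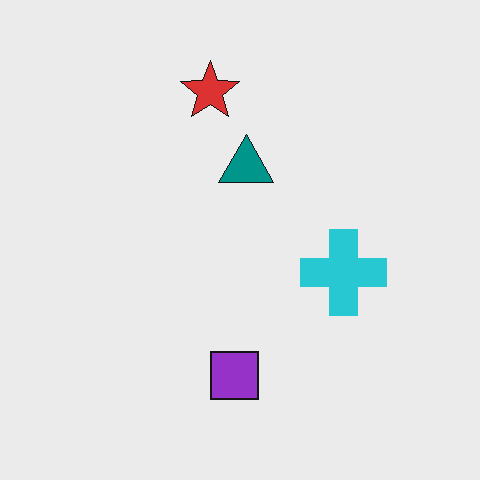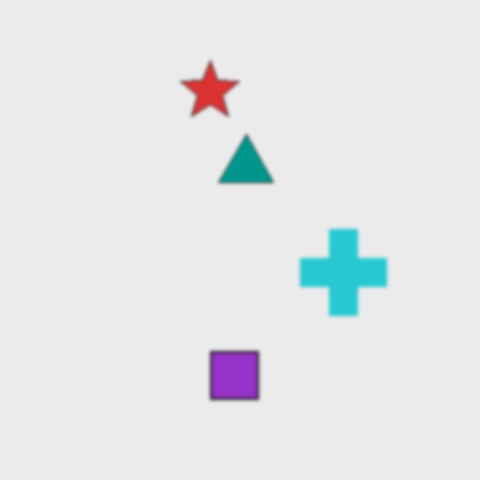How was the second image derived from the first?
Lightly blurred.

Shape edges and outlines are uniformly softened across the whole image.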